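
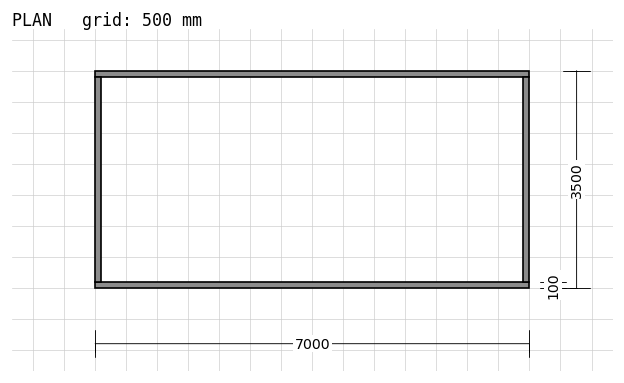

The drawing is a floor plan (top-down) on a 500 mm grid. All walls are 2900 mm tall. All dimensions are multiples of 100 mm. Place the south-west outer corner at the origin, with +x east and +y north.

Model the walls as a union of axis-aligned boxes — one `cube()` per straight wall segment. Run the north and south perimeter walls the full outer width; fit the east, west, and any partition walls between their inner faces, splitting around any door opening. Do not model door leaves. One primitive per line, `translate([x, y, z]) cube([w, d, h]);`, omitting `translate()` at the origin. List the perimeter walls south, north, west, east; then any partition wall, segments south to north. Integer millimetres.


cube([7000, 100, 2900]);
translate([0, 3400, 0]) cube([7000, 100, 2900]);
translate([0, 100, 0]) cube([100, 3300, 2900]);
translate([6900, 100, 0]) cube([100, 3300, 2900]);


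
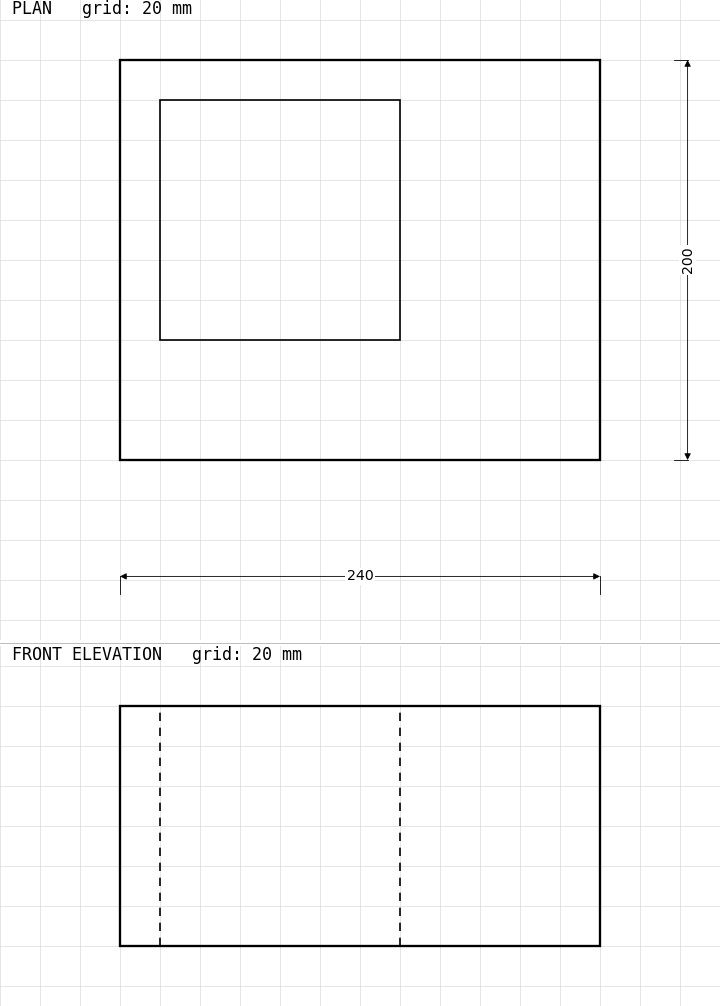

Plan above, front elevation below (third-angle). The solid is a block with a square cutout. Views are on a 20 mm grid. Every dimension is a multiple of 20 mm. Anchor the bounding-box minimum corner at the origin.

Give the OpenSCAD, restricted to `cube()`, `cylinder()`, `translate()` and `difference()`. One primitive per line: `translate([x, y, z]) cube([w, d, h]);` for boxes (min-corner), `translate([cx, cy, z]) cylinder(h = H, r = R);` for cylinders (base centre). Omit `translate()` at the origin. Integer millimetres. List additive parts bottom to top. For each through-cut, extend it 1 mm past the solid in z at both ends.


difference() {
  cube([240, 200, 120]);
  translate([20, 60, -1]) cube([120, 120, 122]);
}


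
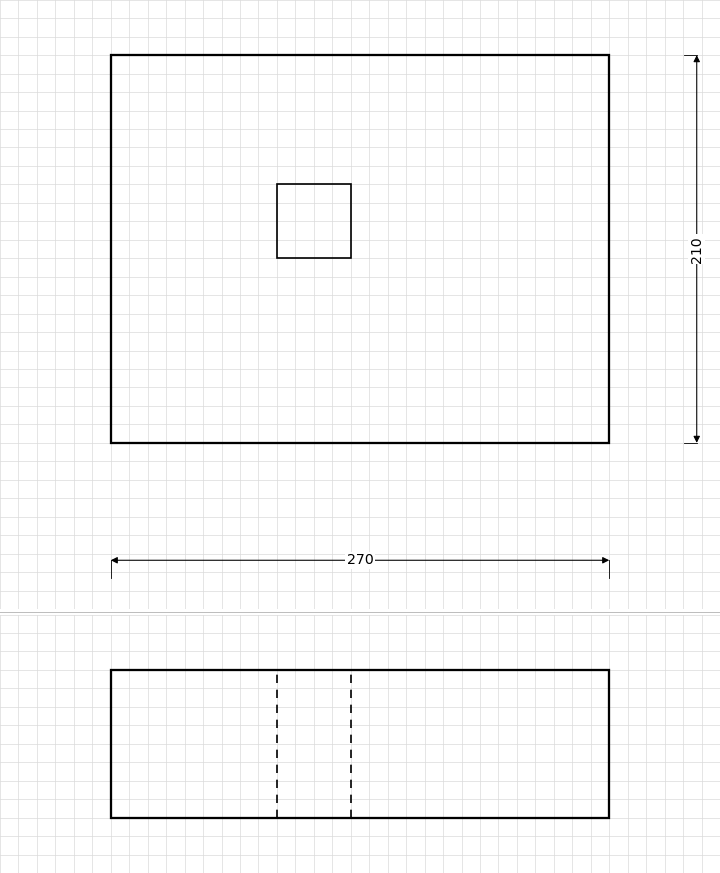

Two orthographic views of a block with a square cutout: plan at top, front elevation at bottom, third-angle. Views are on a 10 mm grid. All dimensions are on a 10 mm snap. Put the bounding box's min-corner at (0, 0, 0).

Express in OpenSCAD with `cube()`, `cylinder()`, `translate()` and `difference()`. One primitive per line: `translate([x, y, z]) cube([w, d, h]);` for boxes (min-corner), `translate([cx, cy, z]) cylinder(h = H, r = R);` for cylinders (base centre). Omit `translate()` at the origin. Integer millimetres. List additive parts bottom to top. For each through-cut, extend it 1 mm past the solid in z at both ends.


difference() {
  cube([270, 210, 80]);
  translate([90, 100, -1]) cube([40, 40, 82]);
}


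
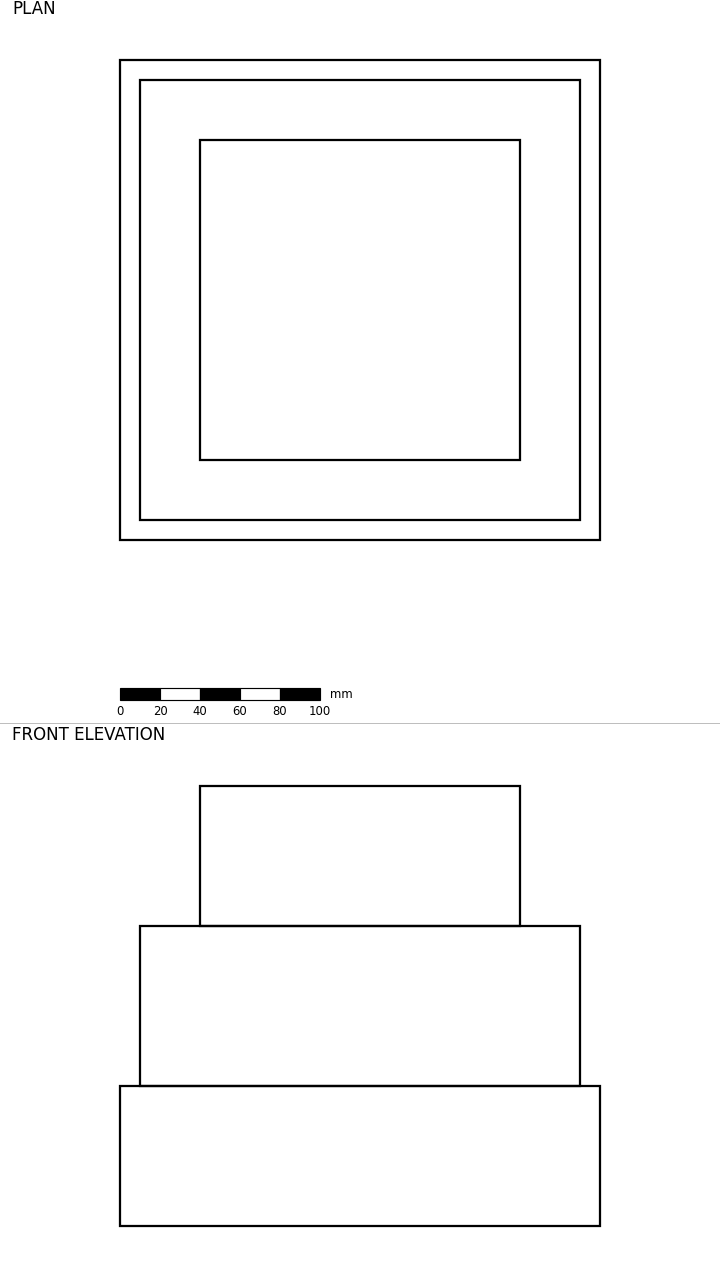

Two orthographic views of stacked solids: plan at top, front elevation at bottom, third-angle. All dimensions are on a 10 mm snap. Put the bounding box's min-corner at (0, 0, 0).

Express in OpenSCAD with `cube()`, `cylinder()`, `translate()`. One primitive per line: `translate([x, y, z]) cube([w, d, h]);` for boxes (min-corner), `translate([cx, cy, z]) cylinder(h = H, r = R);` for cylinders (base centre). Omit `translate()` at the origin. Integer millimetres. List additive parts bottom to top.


cube([240, 240, 70]);
translate([10, 10, 70]) cube([220, 220, 80]);
translate([40, 40, 150]) cube([160, 160, 70]);


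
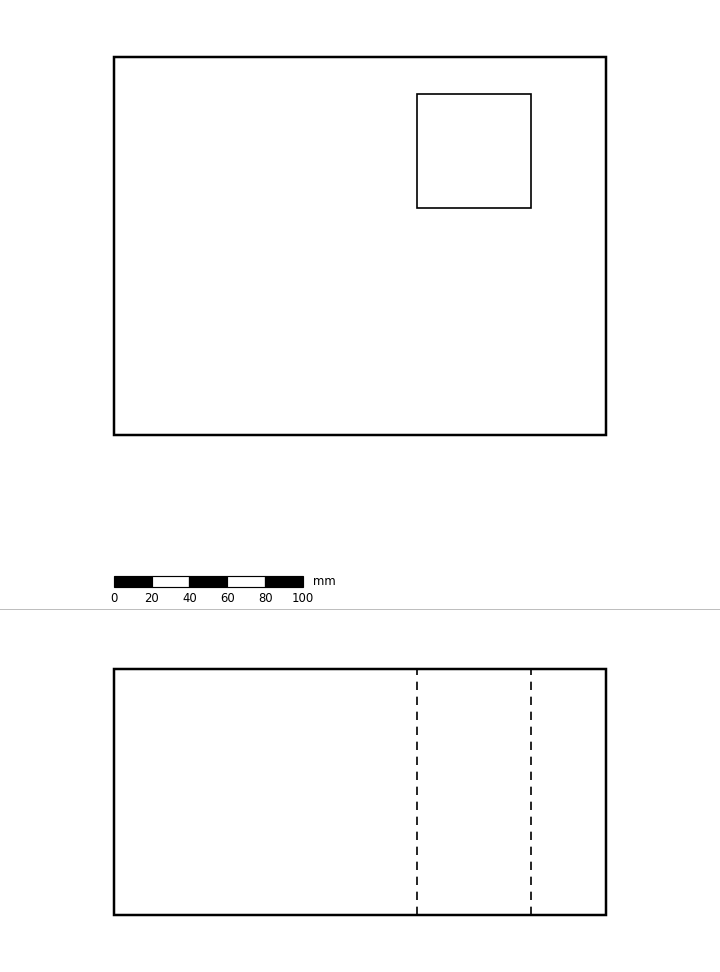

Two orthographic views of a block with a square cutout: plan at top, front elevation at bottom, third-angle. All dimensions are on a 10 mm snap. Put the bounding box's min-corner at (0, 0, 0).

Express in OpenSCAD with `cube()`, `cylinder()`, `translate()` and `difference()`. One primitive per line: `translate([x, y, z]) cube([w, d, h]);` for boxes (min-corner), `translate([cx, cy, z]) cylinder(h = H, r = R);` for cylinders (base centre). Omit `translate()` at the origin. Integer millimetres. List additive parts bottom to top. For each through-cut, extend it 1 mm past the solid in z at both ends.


difference() {
  cube([260, 200, 130]);
  translate([160, 120, -1]) cube([60, 60, 132]);
}


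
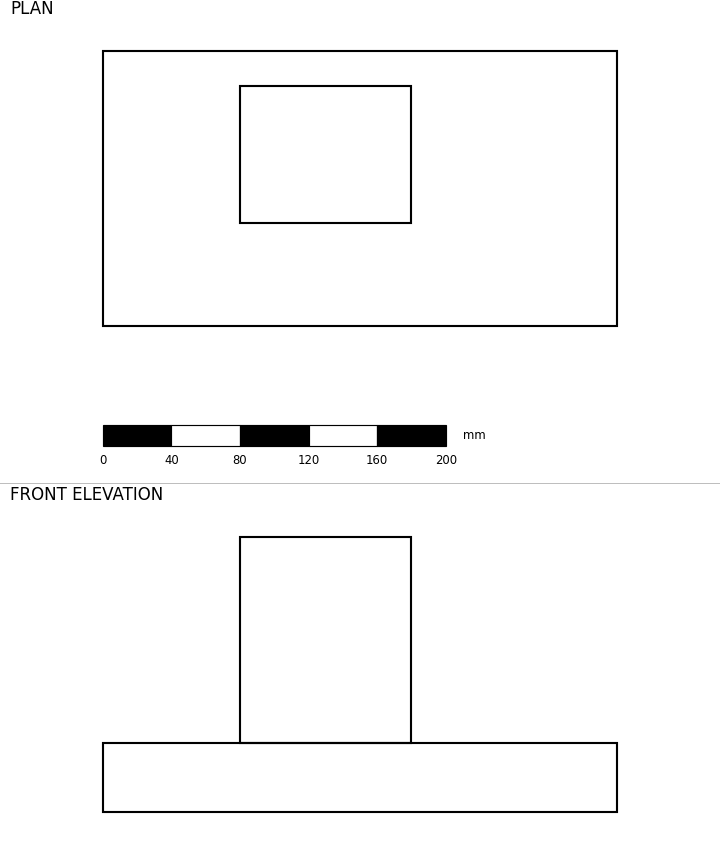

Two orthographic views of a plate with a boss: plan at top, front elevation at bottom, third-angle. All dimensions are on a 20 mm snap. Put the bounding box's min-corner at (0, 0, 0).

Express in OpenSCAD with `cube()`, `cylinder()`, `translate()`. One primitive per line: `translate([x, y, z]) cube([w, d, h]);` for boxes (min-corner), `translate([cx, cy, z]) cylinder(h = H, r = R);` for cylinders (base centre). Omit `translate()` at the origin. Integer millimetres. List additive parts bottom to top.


cube([300, 160, 40]);
translate([80, 60, 40]) cube([100, 80, 120]);


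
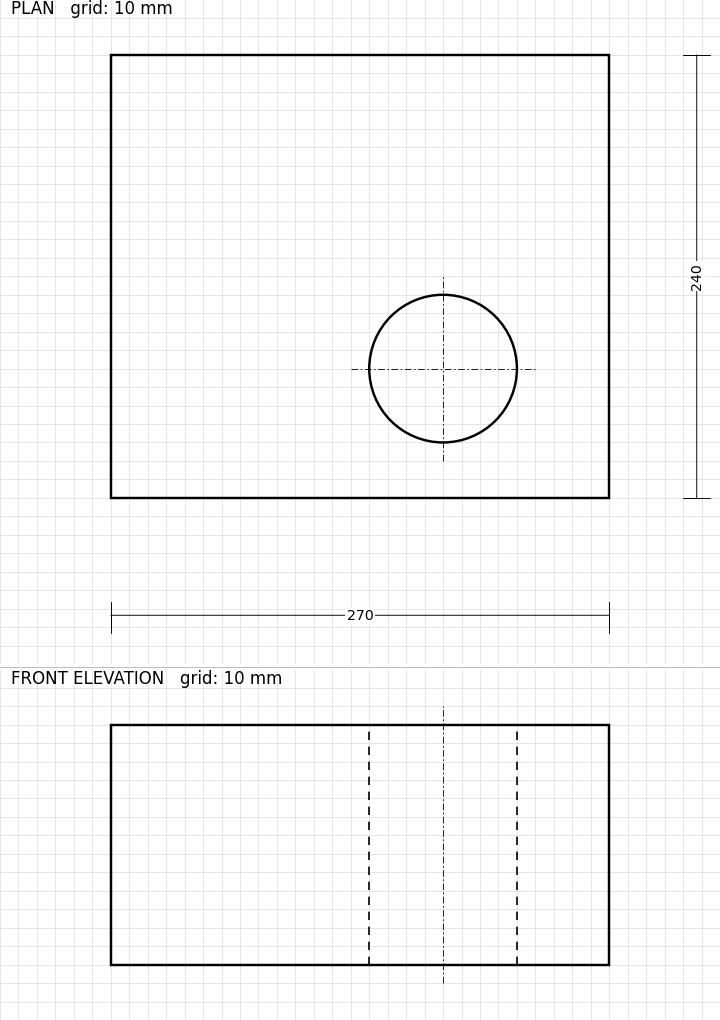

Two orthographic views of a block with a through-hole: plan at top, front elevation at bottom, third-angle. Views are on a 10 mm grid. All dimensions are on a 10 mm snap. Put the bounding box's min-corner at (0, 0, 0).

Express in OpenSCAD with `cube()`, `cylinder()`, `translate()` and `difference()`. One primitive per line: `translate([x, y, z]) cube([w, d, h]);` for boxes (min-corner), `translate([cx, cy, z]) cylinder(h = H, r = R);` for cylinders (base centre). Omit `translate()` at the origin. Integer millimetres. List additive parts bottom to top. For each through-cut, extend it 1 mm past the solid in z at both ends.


difference() {
  cube([270, 240, 130]);
  translate([180, 70, -1]) cylinder(h = 132, r = 40);
}


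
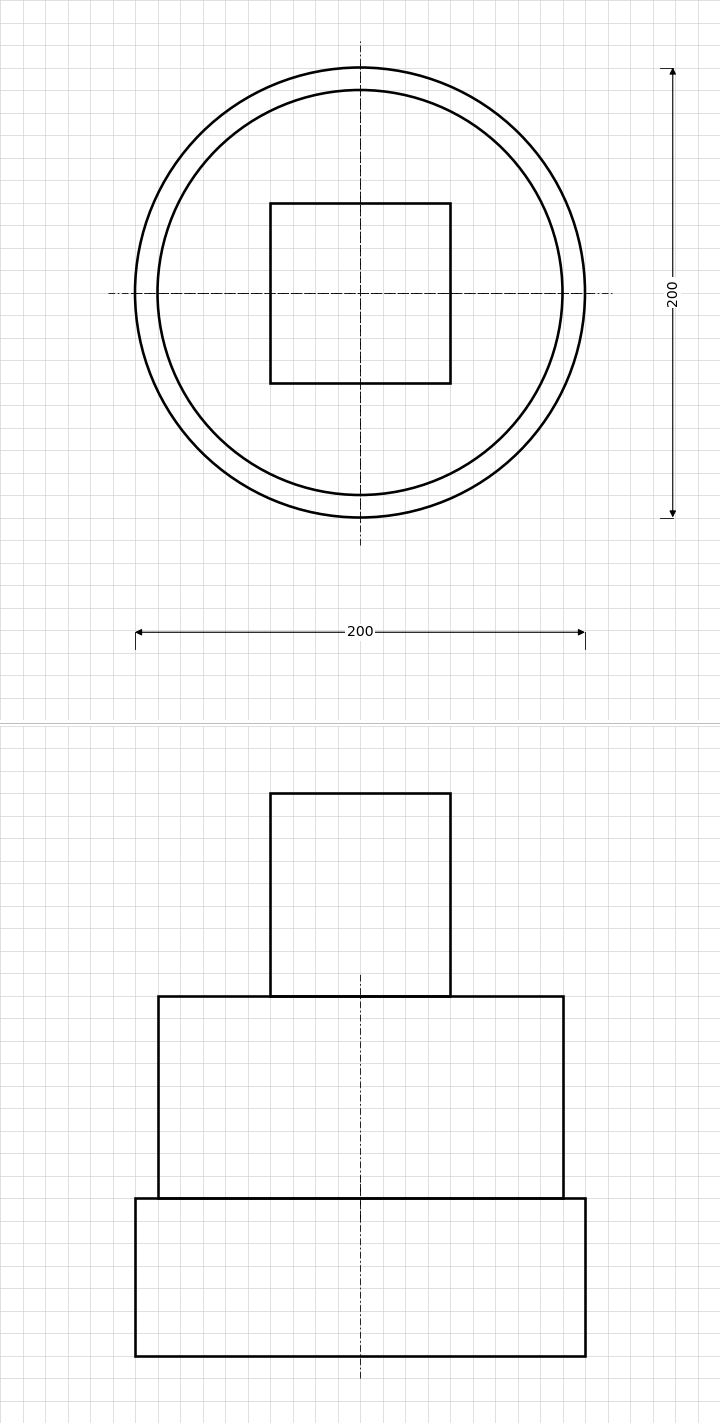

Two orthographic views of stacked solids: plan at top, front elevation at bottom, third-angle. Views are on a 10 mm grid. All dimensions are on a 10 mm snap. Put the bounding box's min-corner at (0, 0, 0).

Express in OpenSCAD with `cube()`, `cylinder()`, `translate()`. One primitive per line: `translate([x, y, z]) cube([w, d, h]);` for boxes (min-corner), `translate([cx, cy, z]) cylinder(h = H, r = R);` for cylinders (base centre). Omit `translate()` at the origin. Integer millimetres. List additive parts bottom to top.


translate([100, 100, 0]) cylinder(h = 70, r = 100);
translate([100, 100, 70]) cylinder(h = 90, r = 90);
translate([60, 60, 160]) cube([80, 80, 90]);


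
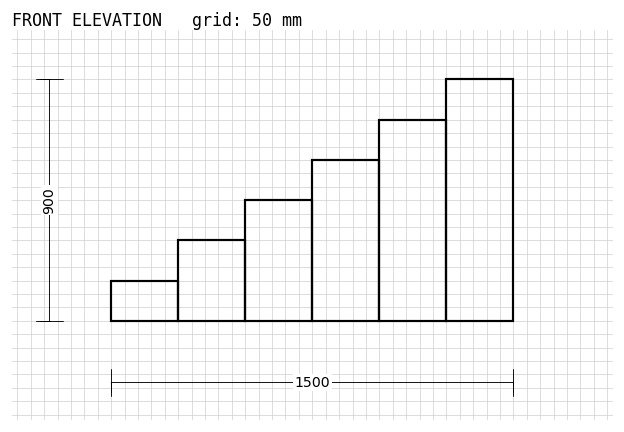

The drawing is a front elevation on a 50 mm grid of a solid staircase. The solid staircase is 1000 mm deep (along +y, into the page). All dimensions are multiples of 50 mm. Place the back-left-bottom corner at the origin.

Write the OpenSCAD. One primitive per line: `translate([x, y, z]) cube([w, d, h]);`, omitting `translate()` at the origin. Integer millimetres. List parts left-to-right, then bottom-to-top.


cube([250, 1000, 150]);
translate([250, 0, 0]) cube([250, 1000, 300]);
translate([500, 0, 0]) cube([250, 1000, 450]);
translate([750, 0, 0]) cube([250, 1000, 600]);
translate([1000, 0, 0]) cube([250, 1000, 750]);
translate([1250, 0, 0]) cube([250, 1000, 900]);


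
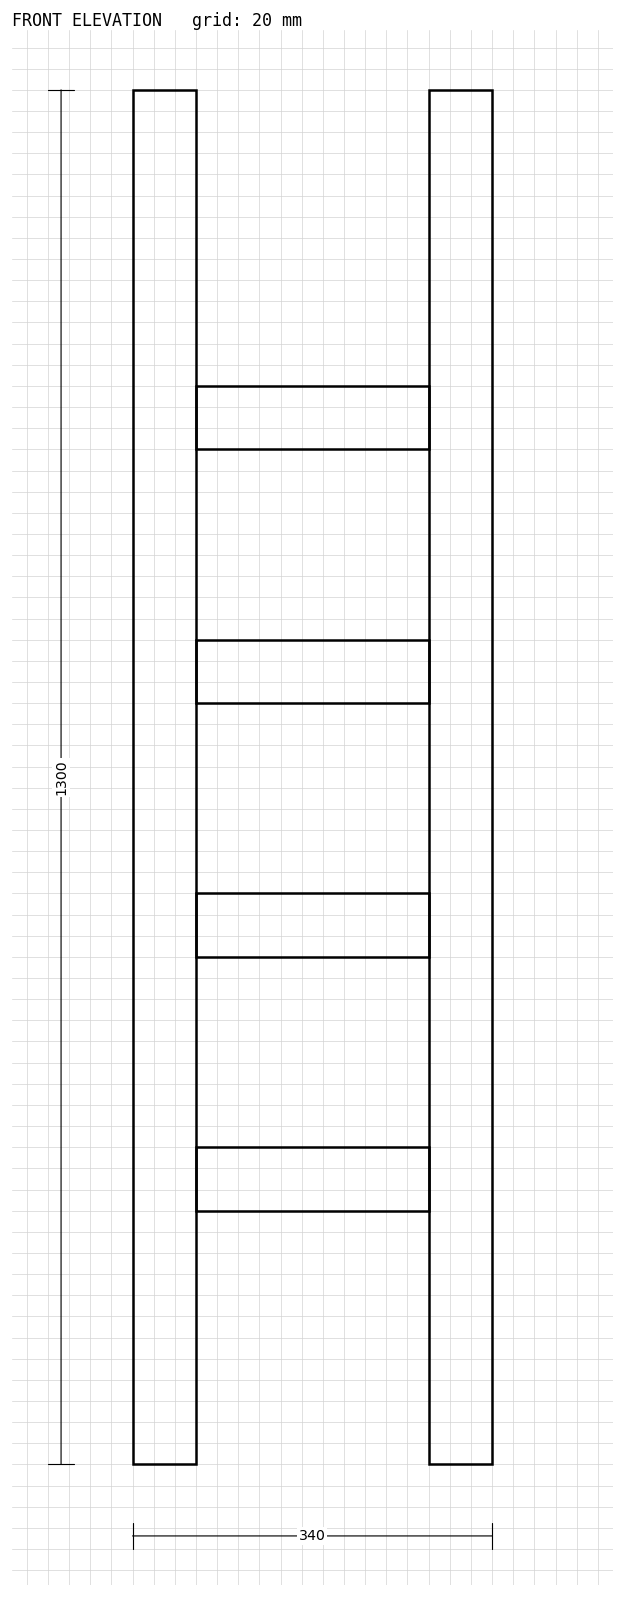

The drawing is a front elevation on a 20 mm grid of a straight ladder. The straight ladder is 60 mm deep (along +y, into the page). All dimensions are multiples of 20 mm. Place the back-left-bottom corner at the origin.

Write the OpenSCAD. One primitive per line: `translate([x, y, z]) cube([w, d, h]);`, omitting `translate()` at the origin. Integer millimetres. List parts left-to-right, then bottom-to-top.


cube([60, 60, 1300]);
translate([60, 0, 240]) cube([220, 60, 60]);
translate([60, 0, 480]) cube([220, 60, 60]);
translate([60, 0, 720]) cube([220, 60, 60]);
translate([60, 0, 960]) cube([220, 60, 60]);
translate([280, 0, 0]) cube([60, 60, 1300]);


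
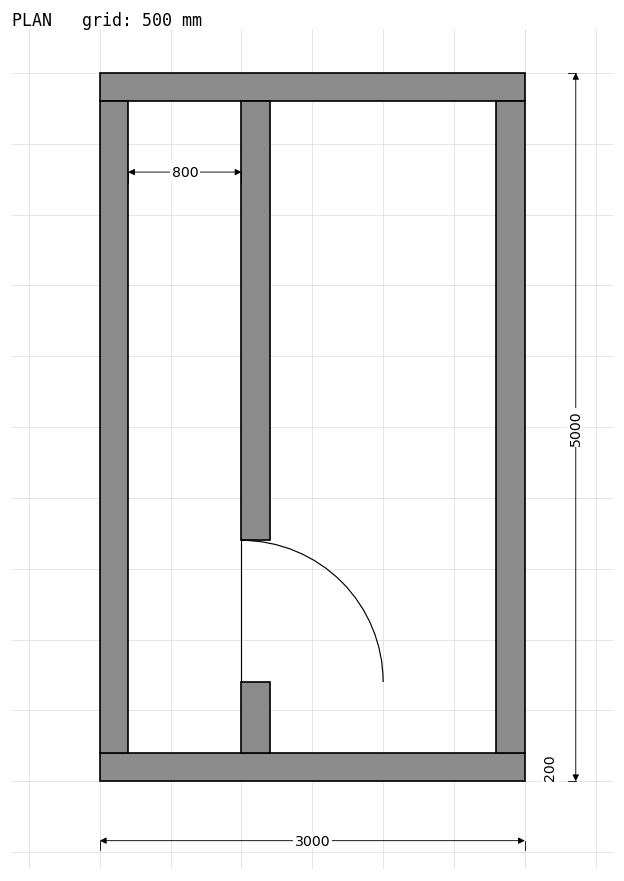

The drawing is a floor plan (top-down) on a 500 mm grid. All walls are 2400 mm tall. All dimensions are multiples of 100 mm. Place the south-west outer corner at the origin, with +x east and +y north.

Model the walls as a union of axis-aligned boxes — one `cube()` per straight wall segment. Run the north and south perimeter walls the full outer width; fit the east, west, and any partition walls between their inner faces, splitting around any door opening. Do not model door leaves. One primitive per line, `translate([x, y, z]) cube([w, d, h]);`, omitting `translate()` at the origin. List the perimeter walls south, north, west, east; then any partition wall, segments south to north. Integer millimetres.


cube([3000, 200, 2400]);
translate([0, 4800, 0]) cube([3000, 200, 2400]);
translate([0, 200, 0]) cube([200, 4600, 2400]);
translate([2800, 200, 0]) cube([200, 4600, 2400]);
translate([1000, 200, 0]) cube([200, 500, 2400]);
translate([1000, 1700, 0]) cube([200, 3100, 2400]);


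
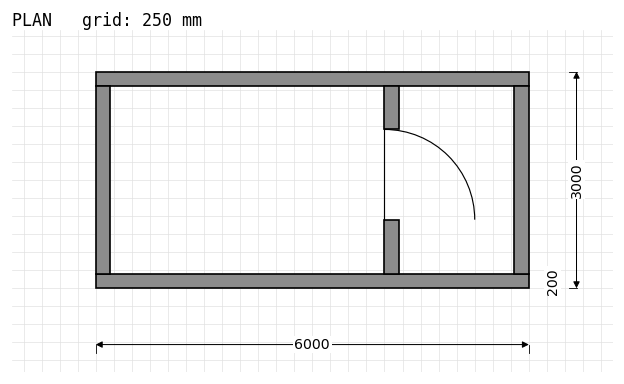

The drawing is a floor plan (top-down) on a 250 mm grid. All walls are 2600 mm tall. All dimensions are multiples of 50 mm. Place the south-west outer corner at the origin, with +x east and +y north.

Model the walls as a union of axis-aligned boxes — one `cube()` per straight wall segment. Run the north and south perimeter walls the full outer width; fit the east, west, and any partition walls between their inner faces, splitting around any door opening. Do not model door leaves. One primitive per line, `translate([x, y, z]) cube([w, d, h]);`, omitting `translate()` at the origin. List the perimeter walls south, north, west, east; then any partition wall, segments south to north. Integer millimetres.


cube([6000, 200, 2600]);
translate([0, 2800, 0]) cube([6000, 200, 2600]);
translate([0, 200, 0]) cube([200, 2600, 2600]);
translate([5800, 200, 0]) cube([200, 2600, 2600]);
translate([4000, 200, 0]) cube([200, 750, 2600]);
translate([4000, 2200, 0]) cube([200, 600, 2600]);


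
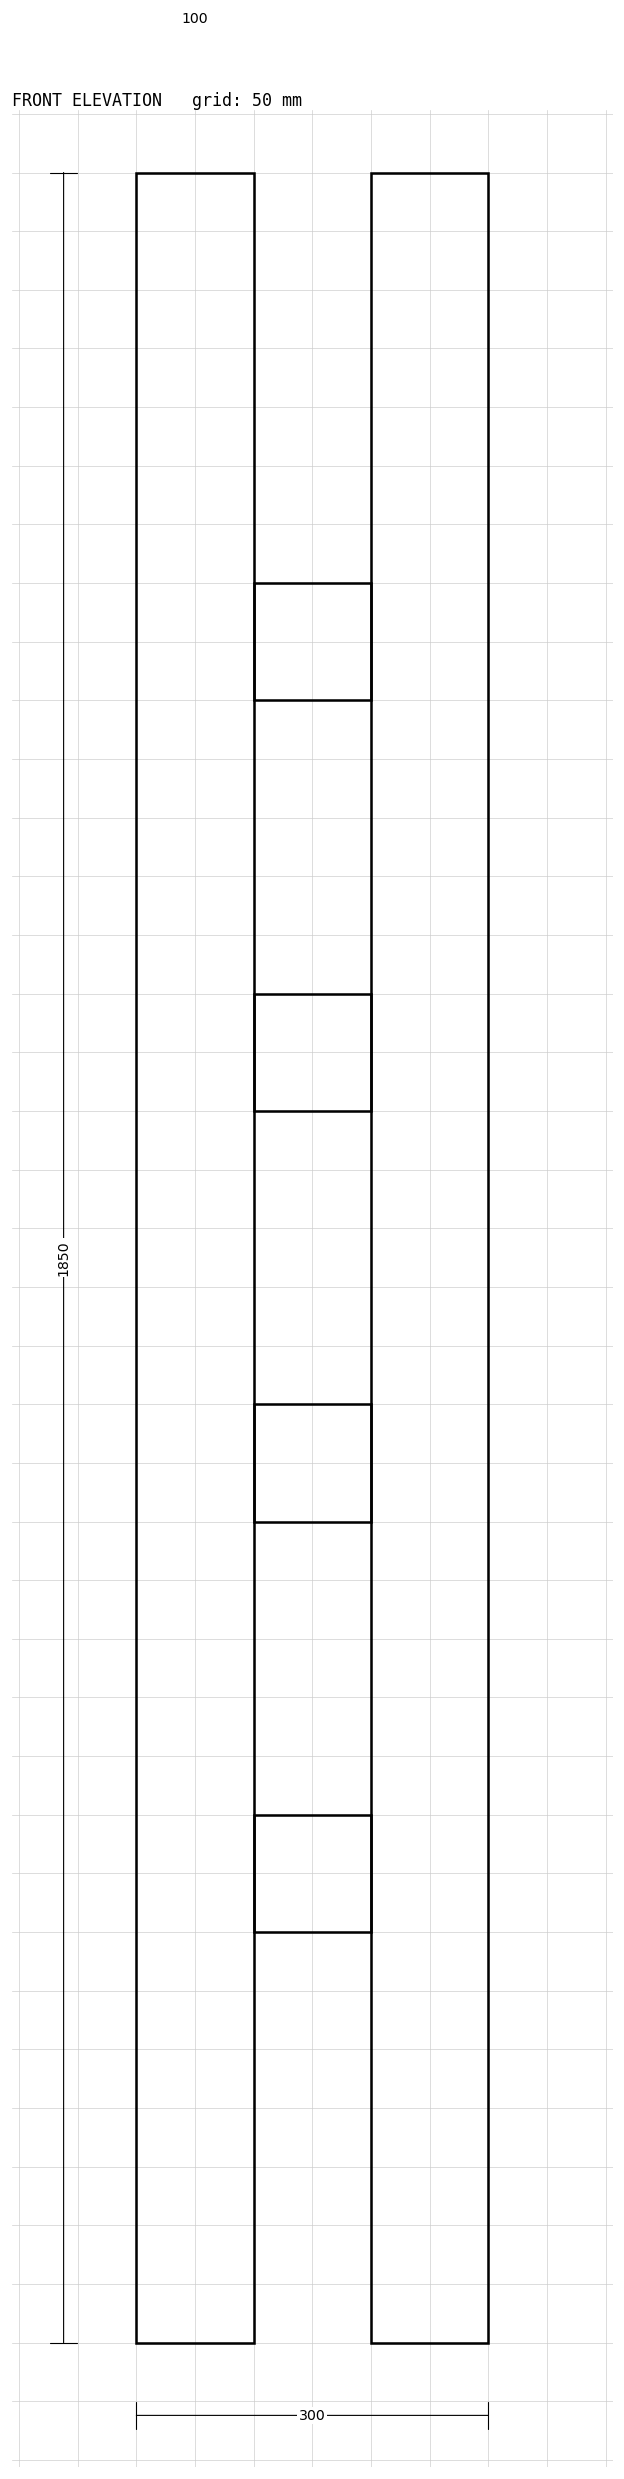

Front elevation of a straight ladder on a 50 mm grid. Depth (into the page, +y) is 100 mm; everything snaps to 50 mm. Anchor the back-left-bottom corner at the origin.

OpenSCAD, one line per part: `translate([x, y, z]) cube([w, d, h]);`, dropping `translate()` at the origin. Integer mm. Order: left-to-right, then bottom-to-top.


cube([100, 100, 1850]);
translate([100, 0, 350]) cube([100, 100, 100]);
translate([100, 0, 700]) cube([100, 100, 100]);
translate([100, 0, 1050]) cube([100, 100, 100]);
translate([100, 0, 1400]) cube([100, 100, 100]);
translate([200, 0, 0]) cube([100, 100, 1850]);


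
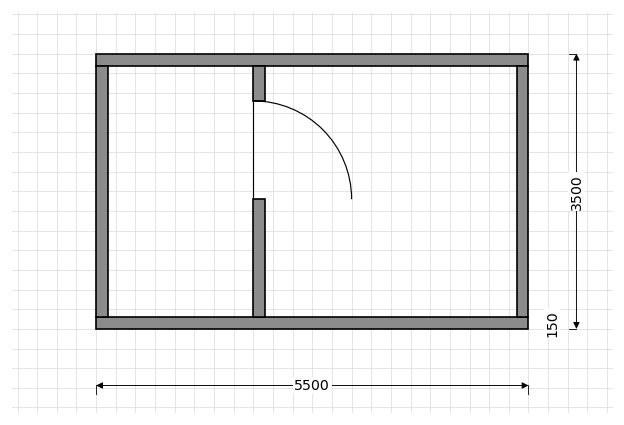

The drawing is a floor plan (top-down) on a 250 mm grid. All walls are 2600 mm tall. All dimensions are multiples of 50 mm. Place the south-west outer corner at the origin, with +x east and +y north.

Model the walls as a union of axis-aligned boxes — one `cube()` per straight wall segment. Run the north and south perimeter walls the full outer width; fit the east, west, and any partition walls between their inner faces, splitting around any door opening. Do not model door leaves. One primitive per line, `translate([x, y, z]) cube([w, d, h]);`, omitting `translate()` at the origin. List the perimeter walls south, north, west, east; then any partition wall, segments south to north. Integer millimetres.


cube([5500, 150, 2600]);
translate([0, 3350, 0]) cube([5500, 150, 2600]);
translate([0, 150, 0]) cube([150, 3200, 2600]);
translate([5350, 150, 0]) cube([150, 3200, 2600]);
translate([2000, 150, 0]) cube([150, 1500, 2600]);
translate([2000, 2900, 0]) cube([150, 450, 2600]);


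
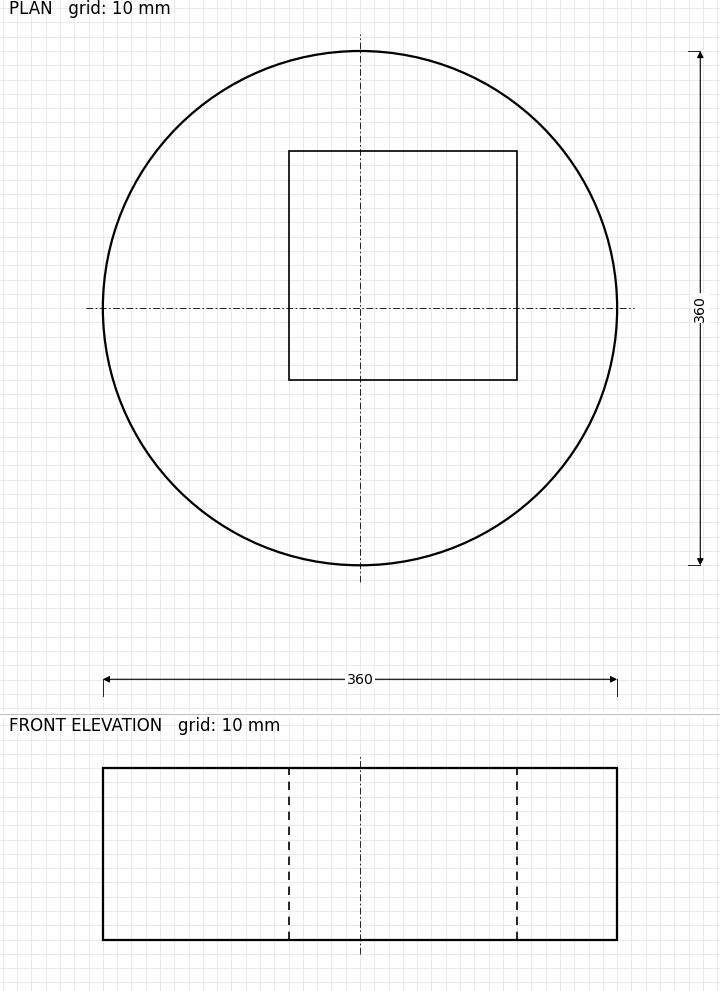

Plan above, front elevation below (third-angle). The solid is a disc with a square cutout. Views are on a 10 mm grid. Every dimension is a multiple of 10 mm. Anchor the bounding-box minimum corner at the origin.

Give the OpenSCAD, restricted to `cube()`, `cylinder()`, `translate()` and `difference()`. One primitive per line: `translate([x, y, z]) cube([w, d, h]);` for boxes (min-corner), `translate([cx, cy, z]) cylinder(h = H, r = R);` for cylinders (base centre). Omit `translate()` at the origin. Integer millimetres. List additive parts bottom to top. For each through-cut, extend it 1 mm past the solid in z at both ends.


difference() {
  translate([180, 180, 0]) cylinder(h = 120, r = 180);
  translate([130, 130, -1]) cube([160, 160, 122]);
}


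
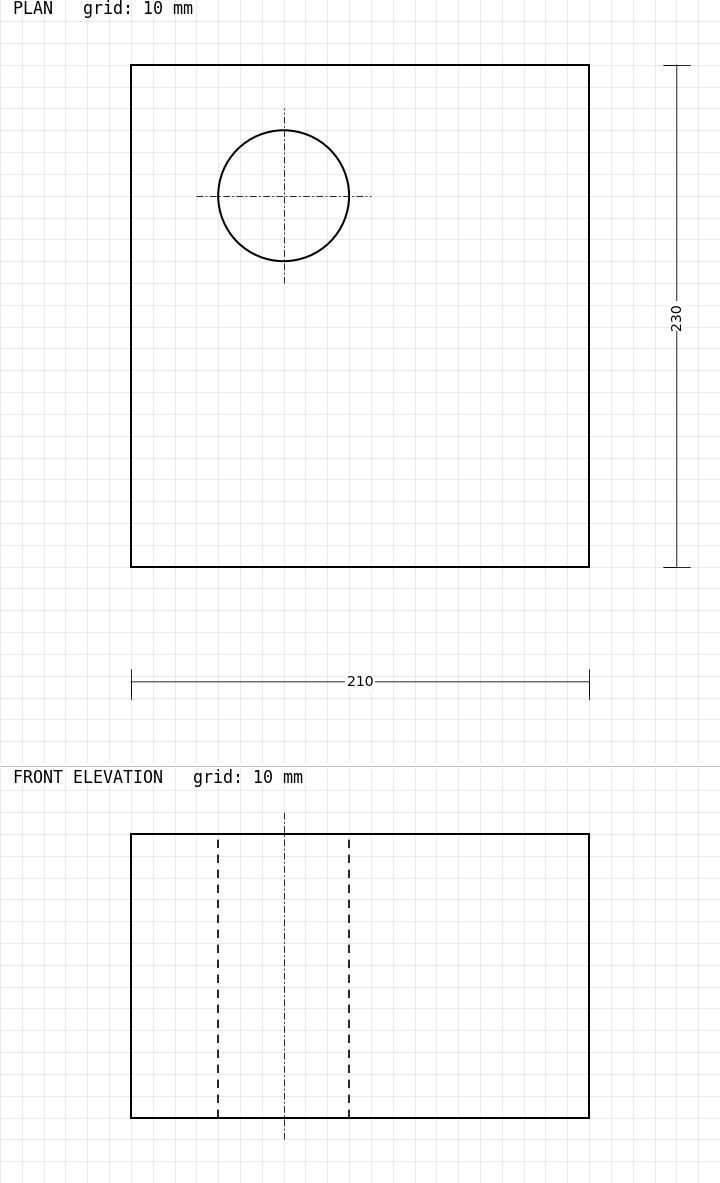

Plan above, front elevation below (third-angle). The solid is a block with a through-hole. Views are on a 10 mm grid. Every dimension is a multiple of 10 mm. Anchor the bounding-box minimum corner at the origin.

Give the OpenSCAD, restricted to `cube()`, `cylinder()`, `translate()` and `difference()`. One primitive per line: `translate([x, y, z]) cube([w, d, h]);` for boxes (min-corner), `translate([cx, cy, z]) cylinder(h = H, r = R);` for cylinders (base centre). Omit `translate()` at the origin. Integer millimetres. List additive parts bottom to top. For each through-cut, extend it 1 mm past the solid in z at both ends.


difference() {
  cube([210, 230, 130]);
  translate([70, 170, -1]) cylinder(h = 132, r = 30);
}


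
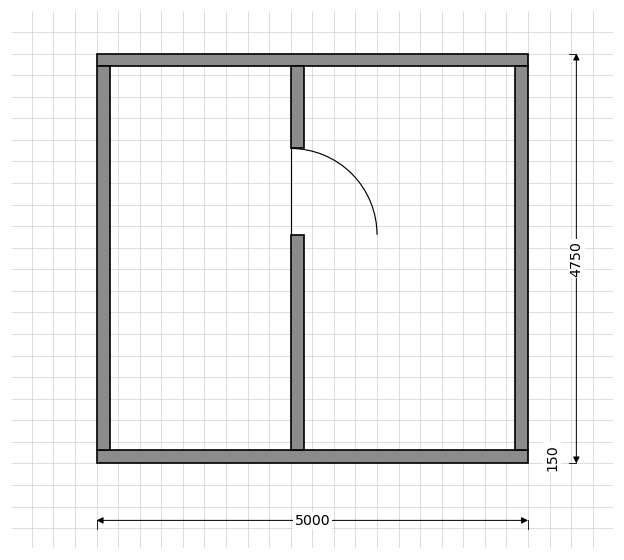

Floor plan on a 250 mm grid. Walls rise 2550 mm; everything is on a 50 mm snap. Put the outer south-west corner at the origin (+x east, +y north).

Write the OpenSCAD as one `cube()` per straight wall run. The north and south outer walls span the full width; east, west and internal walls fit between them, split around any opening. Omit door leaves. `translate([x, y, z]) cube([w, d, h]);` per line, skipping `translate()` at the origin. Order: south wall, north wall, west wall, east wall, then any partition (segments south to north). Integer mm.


cube([5000, 150, 2550]);
translate([0, 4600, 0]) cube([5000, 150, 2550]);
translate([0, 150, 0]) cube([150, 4450, 2550]);
translate([4850, 150, 0]) cube([150, 4450, 2550]);
translate([2250, 150, 0]) cube([150, 2500, 2550]);
translate([2250, 3650, 0]) cube([150, 950, 2550]);


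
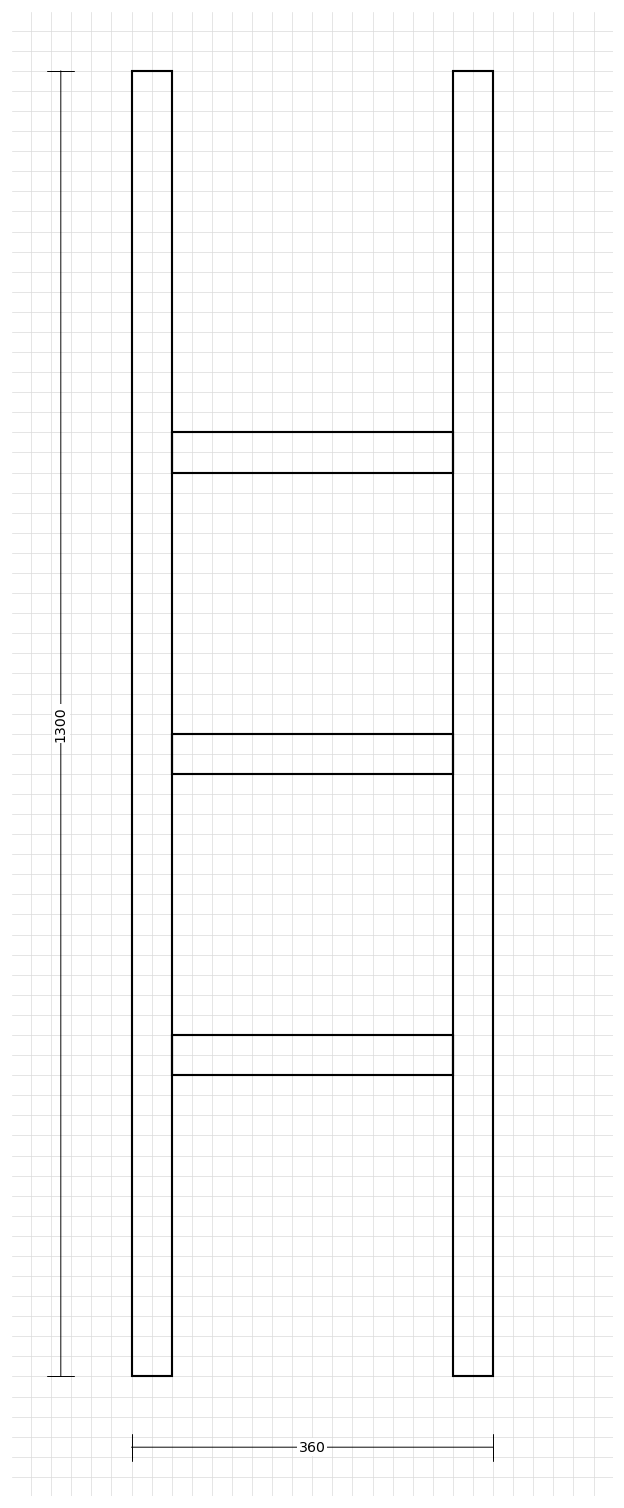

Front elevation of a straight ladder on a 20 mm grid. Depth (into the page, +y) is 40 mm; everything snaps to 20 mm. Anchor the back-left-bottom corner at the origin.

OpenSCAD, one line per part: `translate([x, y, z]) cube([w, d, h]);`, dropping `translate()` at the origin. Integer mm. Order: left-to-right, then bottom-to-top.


cube([40, 40, 1300]);
translate([40, 0, 300]) cube([280, 40, 40]);
translate([40, 0, 600]) cube([280, 40, 40]);
translate([40, 0, 900]) cube([280, 40, 40]);
translate([320, 0, 0]) cube([40, 40, 1300]);


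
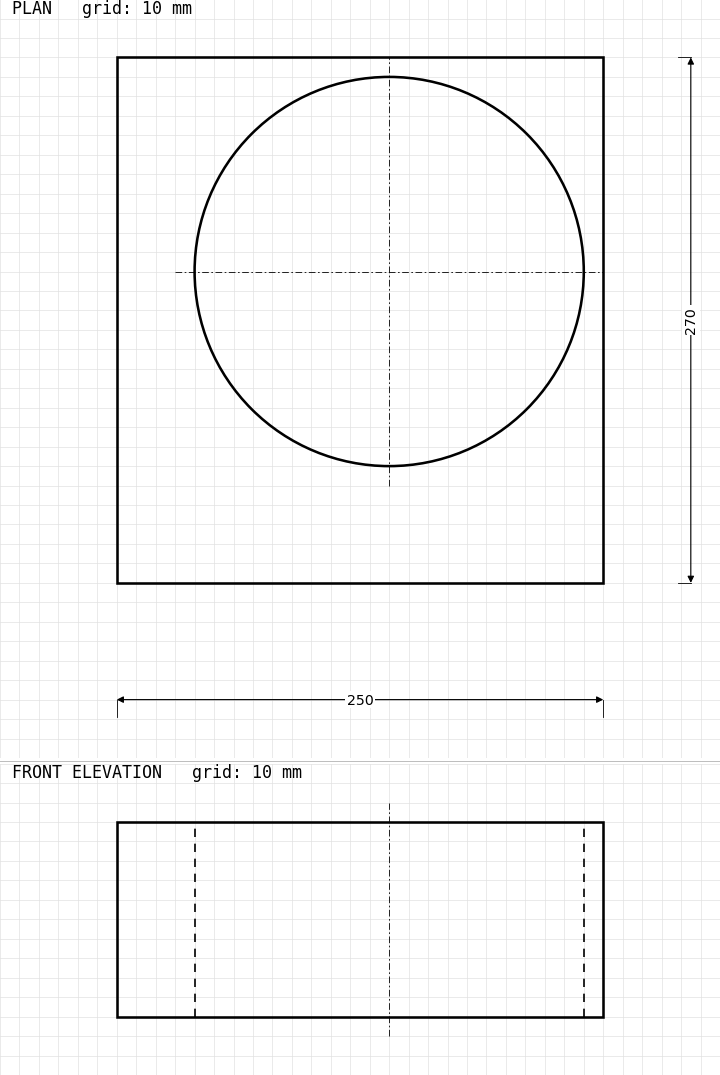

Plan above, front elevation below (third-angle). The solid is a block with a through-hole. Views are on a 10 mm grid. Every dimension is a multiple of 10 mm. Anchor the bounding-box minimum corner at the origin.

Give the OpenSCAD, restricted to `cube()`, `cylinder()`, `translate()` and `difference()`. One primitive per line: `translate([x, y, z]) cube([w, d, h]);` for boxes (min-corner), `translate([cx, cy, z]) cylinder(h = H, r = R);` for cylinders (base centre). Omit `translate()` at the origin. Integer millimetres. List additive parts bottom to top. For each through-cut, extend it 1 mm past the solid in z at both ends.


difference() {
  cube([250, 270, 100]);
  translate([140, 160, -1]) cylinder(h = 102, r = 100);
}


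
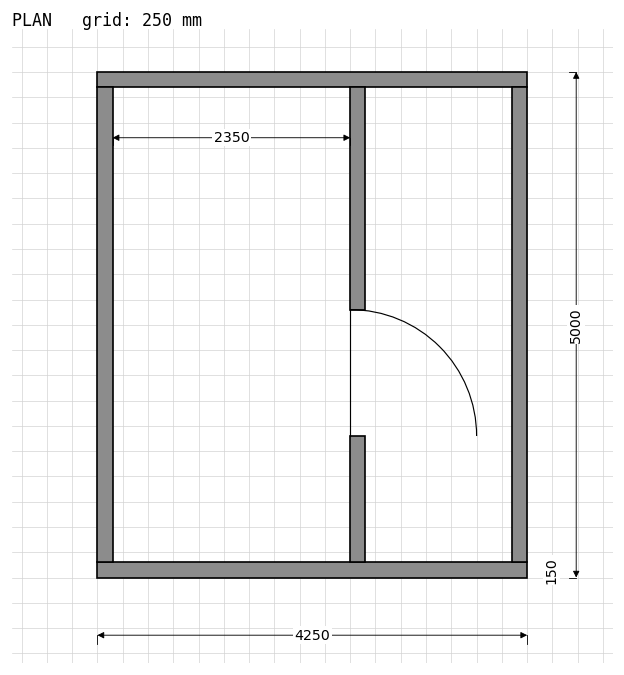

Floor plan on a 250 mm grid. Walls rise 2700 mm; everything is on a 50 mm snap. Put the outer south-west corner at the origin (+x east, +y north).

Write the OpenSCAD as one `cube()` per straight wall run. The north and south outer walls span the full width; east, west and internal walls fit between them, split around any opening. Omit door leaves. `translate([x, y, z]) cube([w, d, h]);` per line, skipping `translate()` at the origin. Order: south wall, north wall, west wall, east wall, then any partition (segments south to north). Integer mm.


cube([4250, 150, 2700]);
translate([0, 4850, 0]) cube([4250, 150, 2700]);
translate([0, 150, 0]) cube([150, 4700, 2700]);
translate([4100, 150, 0]) cube([150, 4700, 2700]);
translate([2500, 150, 0]) cube([150, 1250, 2700]);
translate([2500, 2650, 0]) cube([150, 2200, 2700]);


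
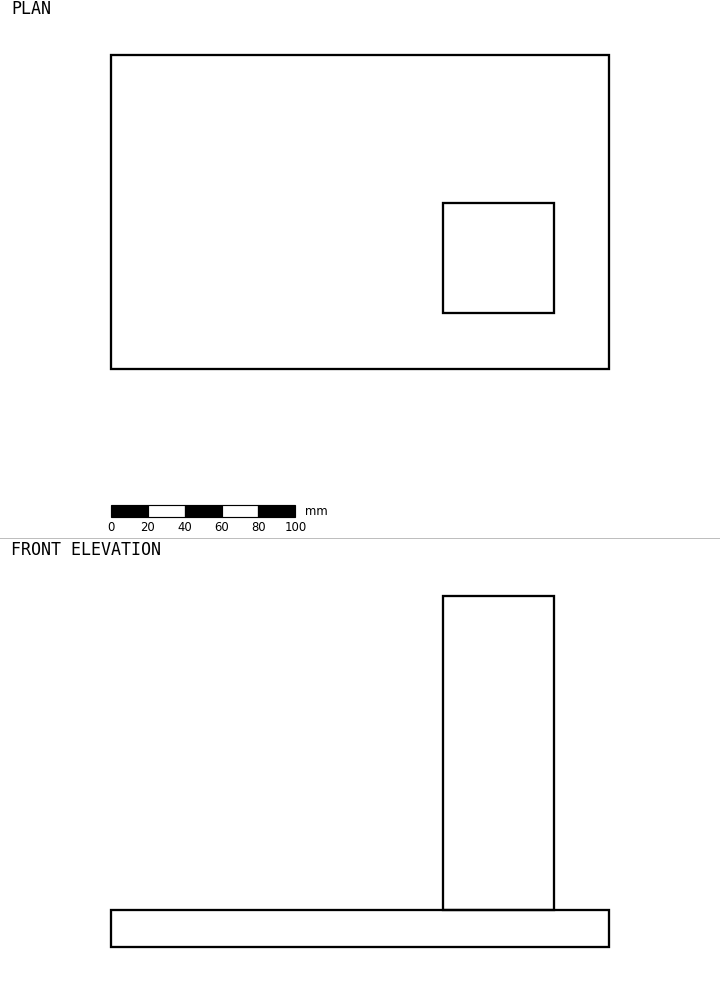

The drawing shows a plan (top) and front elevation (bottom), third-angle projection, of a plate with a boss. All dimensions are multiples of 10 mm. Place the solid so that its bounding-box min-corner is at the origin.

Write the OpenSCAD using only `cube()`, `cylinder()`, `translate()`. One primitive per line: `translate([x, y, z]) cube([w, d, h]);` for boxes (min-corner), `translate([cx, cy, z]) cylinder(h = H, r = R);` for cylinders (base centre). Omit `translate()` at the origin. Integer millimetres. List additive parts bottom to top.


cube([270, 170, 20]);
translate([180, 30, 20]) cube([60, 60, 170]);


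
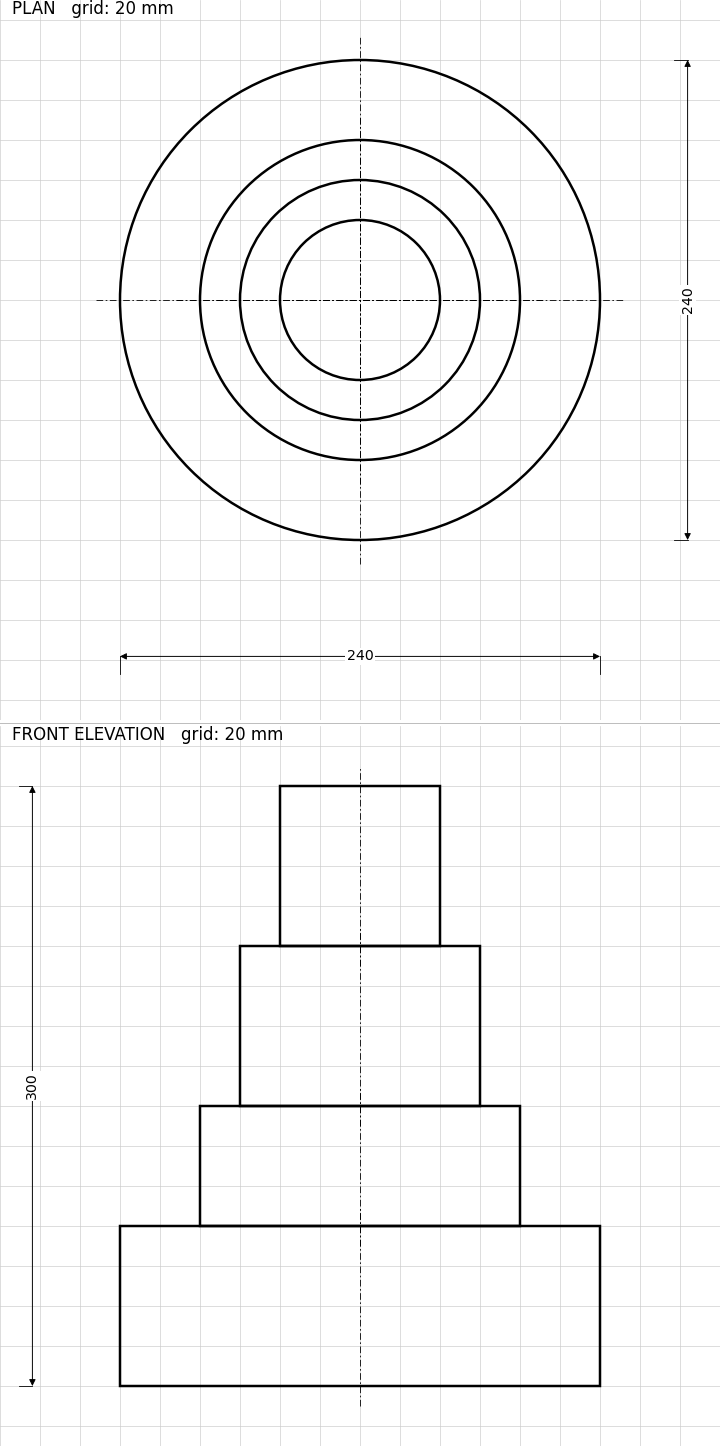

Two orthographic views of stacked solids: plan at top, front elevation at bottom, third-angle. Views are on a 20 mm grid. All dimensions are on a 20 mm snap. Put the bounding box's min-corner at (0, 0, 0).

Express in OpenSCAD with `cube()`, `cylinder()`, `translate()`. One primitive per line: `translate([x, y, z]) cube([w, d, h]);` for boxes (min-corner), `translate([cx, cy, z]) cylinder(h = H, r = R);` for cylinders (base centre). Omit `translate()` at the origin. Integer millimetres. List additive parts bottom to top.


translate([120, 120, 0]) cylinder(h = 80, r = 120);
translate([120, 120, 80]) cylinder(h = 60, r = 80);
translate([120, 120, 140]) cylinder(h = 80, r = 60);
translate([120, 120, 220]) cylinder(h = 80, r = 40);


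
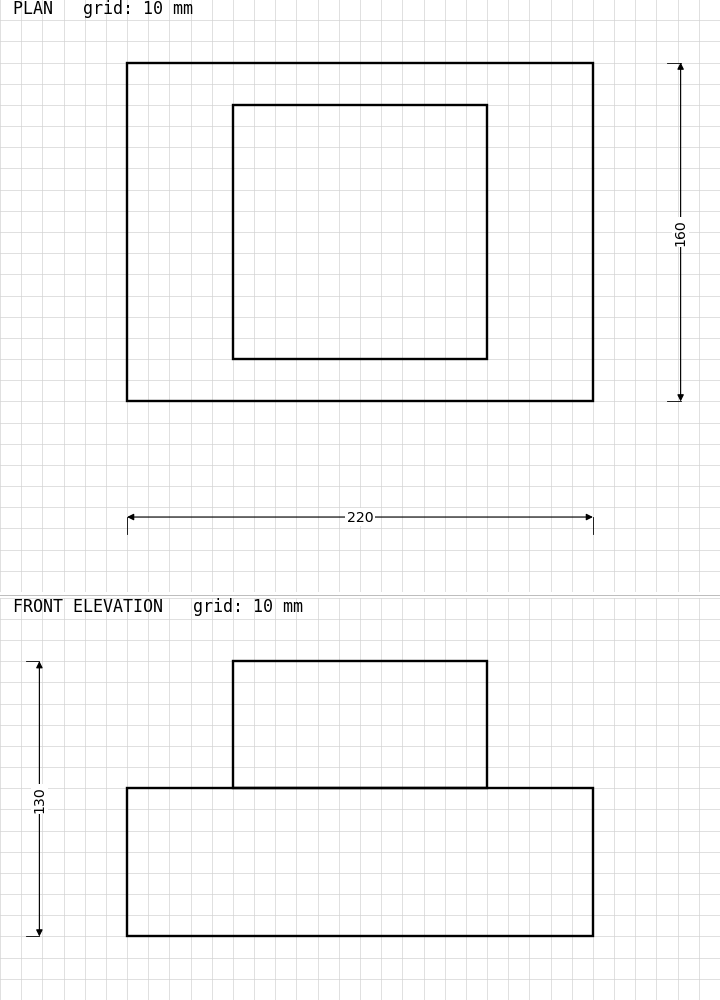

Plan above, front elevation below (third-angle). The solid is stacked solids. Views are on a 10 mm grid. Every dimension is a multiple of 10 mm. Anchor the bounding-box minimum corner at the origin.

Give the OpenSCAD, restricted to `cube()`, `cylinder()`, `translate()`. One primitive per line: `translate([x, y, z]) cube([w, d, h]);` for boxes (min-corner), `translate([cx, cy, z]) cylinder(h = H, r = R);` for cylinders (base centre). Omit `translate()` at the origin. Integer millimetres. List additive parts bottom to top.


cube([220, 160, 70]);
translate([50, 20, 70]) cube([120, 120, 60]);


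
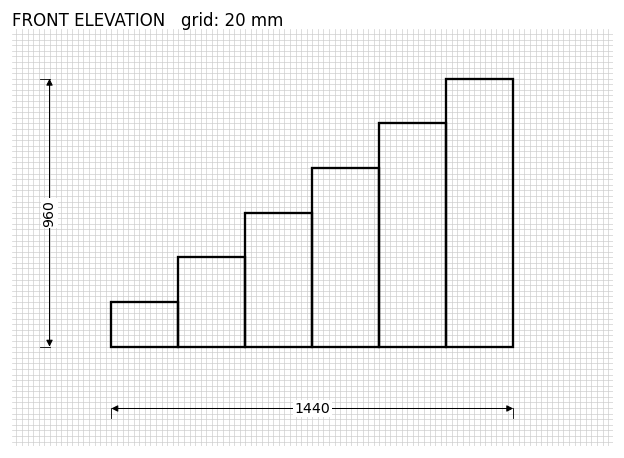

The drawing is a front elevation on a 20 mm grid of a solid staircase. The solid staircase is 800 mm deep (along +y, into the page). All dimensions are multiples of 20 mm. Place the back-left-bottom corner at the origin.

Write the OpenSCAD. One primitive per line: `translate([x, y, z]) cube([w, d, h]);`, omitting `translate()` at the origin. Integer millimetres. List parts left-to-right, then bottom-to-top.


cube([240, 800, 160]);
translate([240, 0, 0]) cube([240, 800, 320]);
translate([480, 0, 0]) cube([240, 800, 480]);
translate([720, 0, 0]) cube([240, 800, 640]);
translate([960, 0, 0]) cube([240, 800, 800]);
translate([1200, 0, 0]) cube([240, 800, 960]);


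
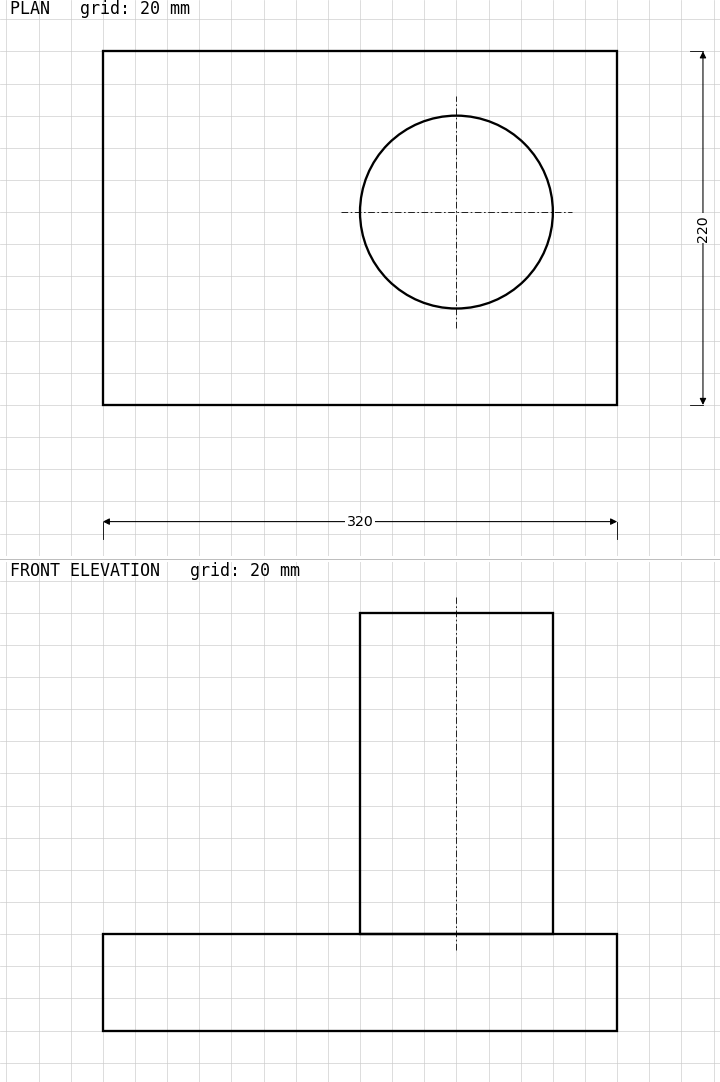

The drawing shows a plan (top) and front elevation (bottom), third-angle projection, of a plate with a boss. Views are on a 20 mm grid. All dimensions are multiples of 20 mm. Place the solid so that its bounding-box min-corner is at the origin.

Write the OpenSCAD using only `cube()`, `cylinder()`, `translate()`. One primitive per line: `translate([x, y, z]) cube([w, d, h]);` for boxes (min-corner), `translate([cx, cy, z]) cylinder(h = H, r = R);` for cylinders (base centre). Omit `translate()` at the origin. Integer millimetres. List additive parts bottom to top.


cube([320, 220, 60]);
translate([220, 120, 60]) cylinder(h = 200, r = 60);


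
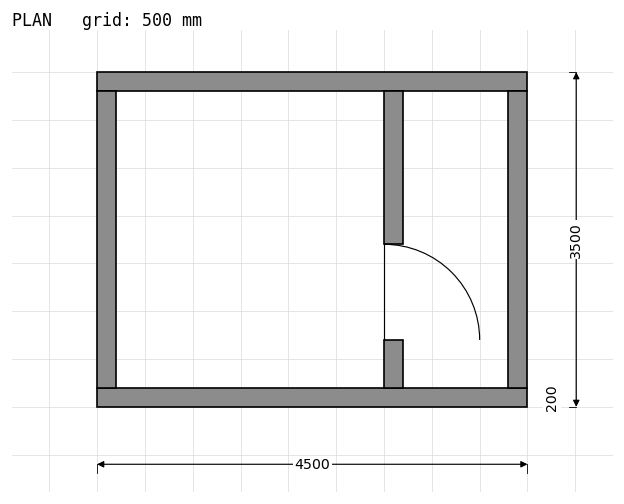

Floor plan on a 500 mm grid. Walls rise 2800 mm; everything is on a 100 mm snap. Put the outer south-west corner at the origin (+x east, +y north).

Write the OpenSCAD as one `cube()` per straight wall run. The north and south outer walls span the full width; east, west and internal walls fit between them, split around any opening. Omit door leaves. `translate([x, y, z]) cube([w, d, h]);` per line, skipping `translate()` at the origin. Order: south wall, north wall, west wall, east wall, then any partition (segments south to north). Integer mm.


cube([4500, 200, 2800]);
translate([0, 3300, 0]) cube([4500, 200, 2800]);
translate([0, 200, 0]) cube([200, 3100, 2800]);
translate([4300, 200, 0]) cube([200, 3100, 2800]);
translate([3000, 200, 0]) cube([200, 500, 2800]);
translate([3000, 1700, 0]) cube([200, 1600, 2800]);


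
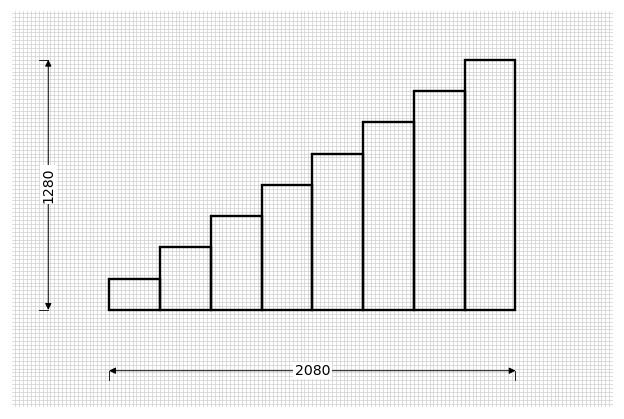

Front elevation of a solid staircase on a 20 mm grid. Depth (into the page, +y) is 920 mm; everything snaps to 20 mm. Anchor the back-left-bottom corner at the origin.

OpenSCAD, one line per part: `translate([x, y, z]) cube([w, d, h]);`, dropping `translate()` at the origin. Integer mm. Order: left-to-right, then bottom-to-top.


cube([260, 920, 160]);
translate([260, 0, 0]) cube([260, 920, 320]);
translate([520, 0, 0]) cube([260, 920, 480]);
translate([780, 0, 0]) cube([260, 920, 640]);
translate([1040, 0, 0]) cube([260, 920, 800]);
translate([1300, 0, 0]) cube([260, 920, 960]);
translate([1560, 0, 0]) cube([260, 920, 1120]);
translate([1820, 0, 0]) cube([260, 920, 1280]);


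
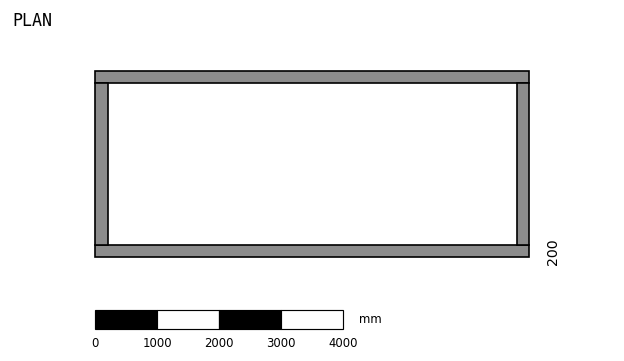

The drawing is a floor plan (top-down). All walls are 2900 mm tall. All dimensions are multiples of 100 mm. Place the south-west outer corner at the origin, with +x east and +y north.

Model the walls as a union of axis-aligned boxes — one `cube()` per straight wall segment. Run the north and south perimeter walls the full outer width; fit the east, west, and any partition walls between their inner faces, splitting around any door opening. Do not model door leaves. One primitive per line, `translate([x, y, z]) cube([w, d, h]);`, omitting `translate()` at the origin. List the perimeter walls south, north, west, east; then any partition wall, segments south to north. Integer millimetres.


cube([7000, 200, 2900]);
translate([0, 2800, 0]) cube([7000, 200, 2900]);
translate([0, 200, 0]) cube([200, 2600, 2900]);
translate([6800, 200, 0]) cube([200, 2600, 2900]);


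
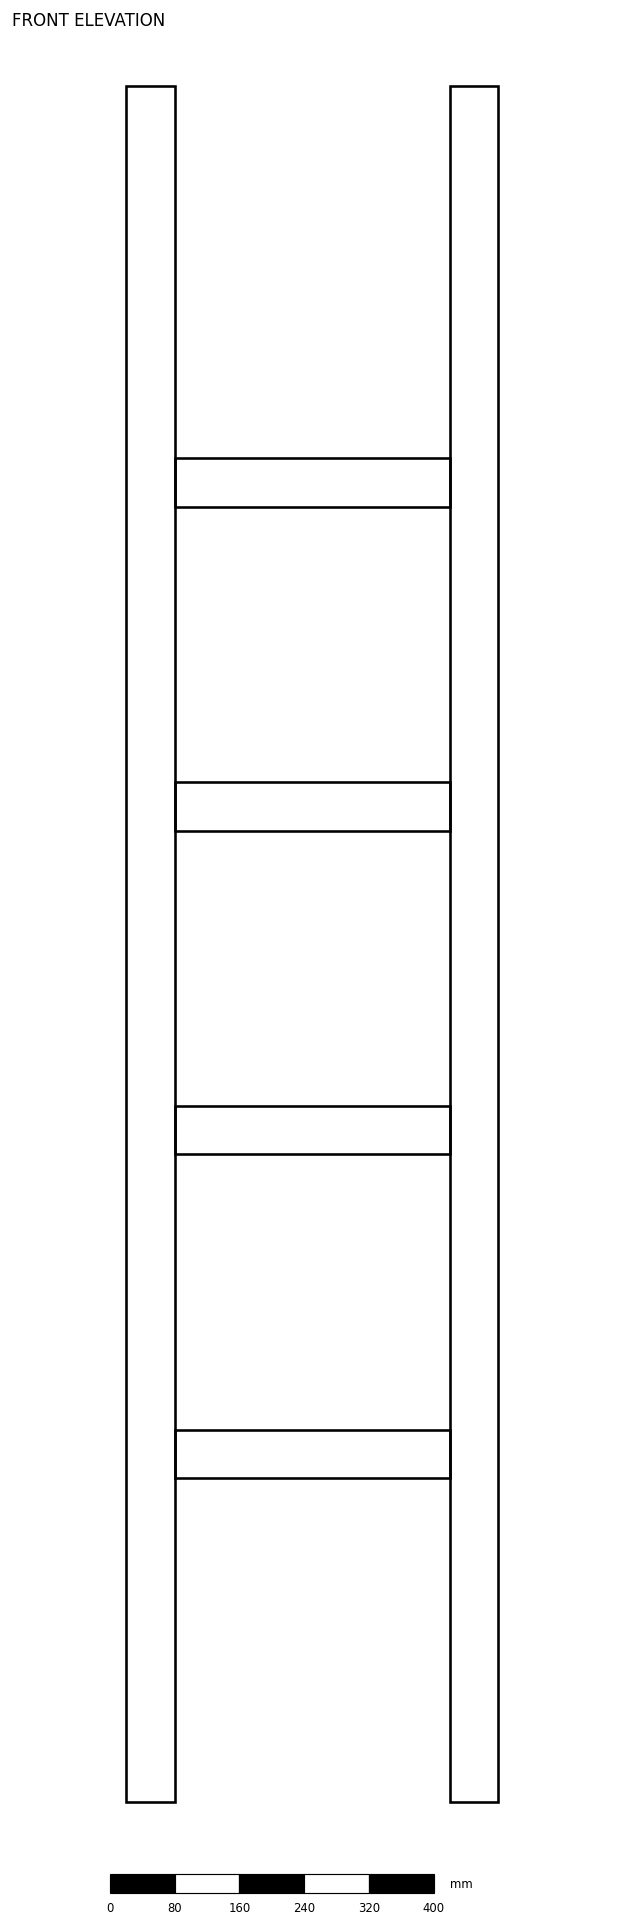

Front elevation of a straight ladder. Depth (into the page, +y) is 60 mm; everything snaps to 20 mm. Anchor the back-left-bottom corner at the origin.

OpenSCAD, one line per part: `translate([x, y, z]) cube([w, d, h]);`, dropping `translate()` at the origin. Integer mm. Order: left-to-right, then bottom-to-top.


cube([60, 60, 2120]);
translate([60, 0, 400]) cube([340, 60, 60]);
translate([60, 0, 800]) cube([340, 60, 60]);
translate([60, 0, 1200]) cube([340, 60, 60]);
translate([60, 0, 1600]) cube([340, 60, 60]);
translate([400, 0, 0]) cube([60, 60, 2120]);


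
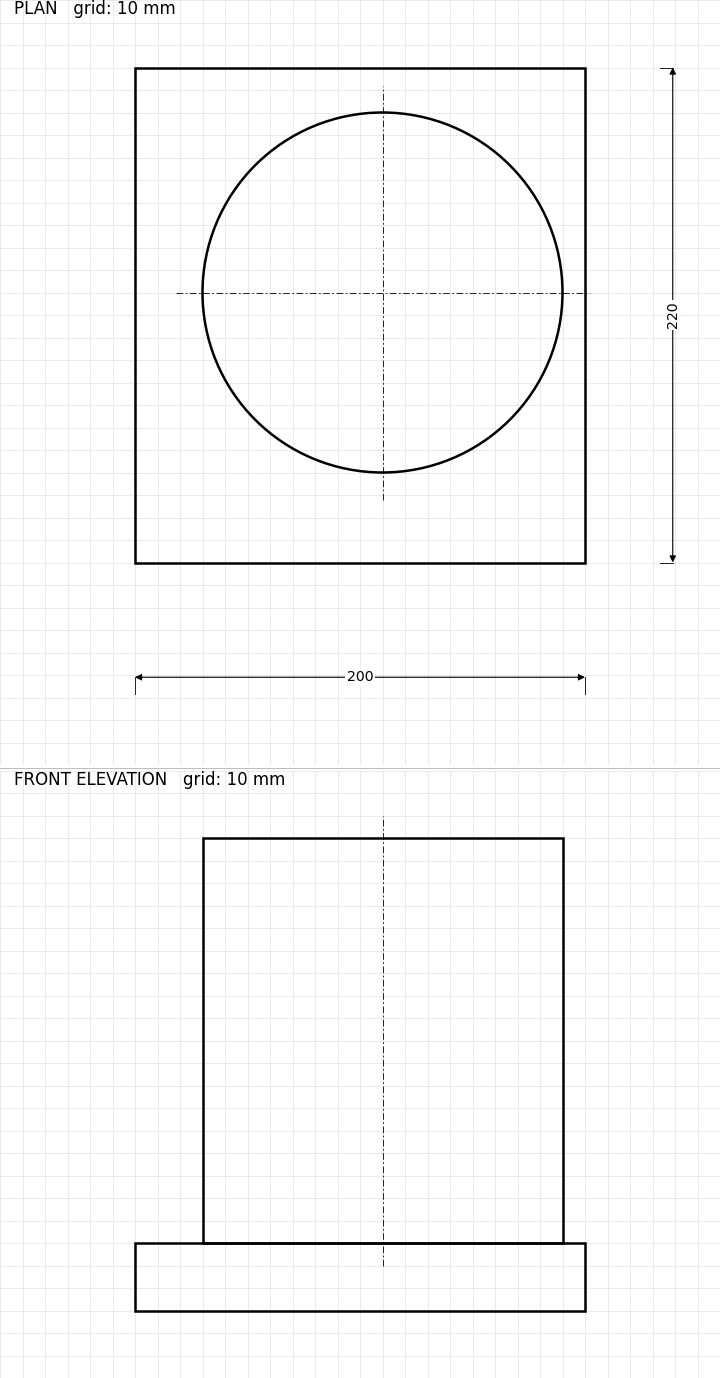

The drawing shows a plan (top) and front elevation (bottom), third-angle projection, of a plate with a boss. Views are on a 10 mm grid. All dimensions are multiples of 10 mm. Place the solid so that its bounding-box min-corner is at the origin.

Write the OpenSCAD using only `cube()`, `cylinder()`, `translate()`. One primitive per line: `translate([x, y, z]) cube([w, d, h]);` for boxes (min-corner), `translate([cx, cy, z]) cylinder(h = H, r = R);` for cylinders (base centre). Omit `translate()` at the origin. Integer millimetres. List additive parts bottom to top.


cube([200, 220, 30]);
translate([110, 120, 30]) cylinder(h = 180, r = 80);


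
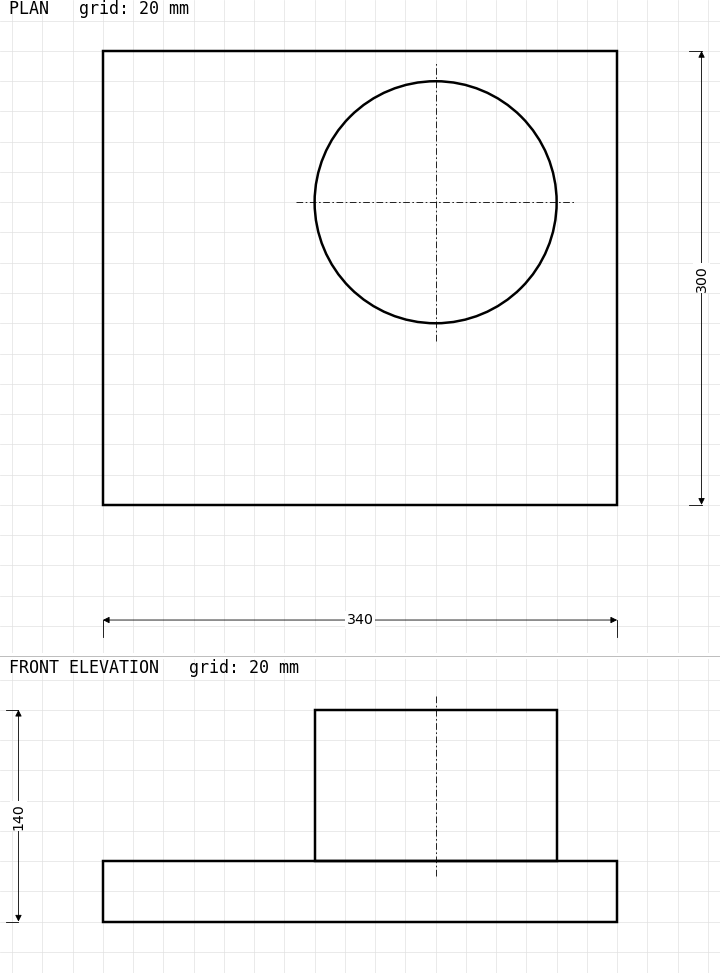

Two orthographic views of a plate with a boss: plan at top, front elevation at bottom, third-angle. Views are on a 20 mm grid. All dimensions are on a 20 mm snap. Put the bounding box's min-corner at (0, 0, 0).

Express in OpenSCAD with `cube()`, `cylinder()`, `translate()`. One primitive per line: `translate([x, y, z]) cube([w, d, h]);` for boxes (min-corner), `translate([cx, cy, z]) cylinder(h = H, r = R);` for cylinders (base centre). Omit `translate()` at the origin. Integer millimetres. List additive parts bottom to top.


cube([340, 300, 40]);
translate([220, 200, 40]) cylinder(h = 100, r = 80);


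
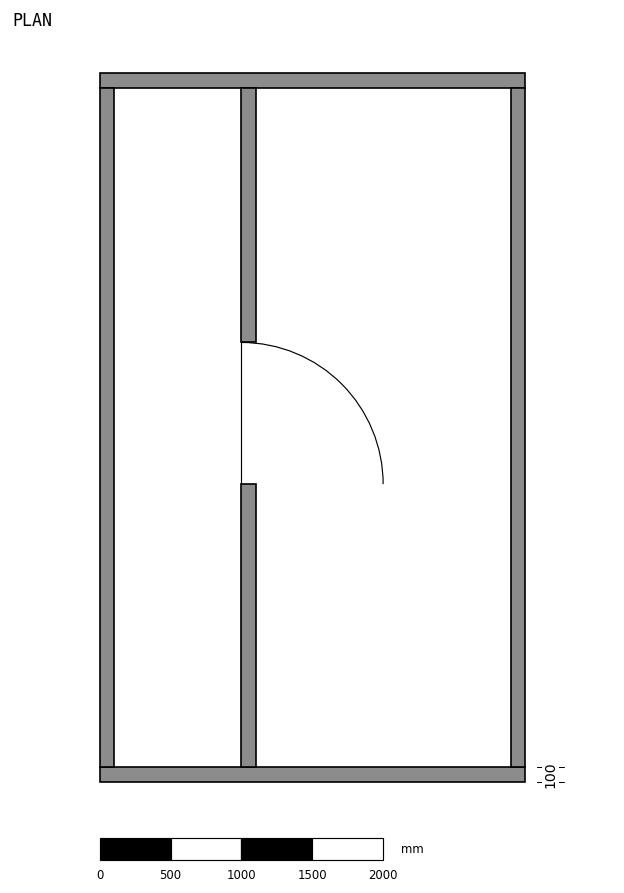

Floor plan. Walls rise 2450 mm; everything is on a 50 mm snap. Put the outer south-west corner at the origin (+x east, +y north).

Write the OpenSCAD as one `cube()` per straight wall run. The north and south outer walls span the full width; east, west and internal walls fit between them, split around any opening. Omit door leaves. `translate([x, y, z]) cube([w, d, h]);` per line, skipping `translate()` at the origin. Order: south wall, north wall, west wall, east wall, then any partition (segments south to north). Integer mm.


cube([3000, 100, 2450]);
translate([0, 4900, 0]) cube([3000, 100, 2450]);
translate([0, 100, 0]) cube([100, 4800, 2450]);
translate([2900, 100, 0]) cube([100, 4800, 2450]);
translate([1000, 100, 0]) cube([100, 2000, 2450]);
translate([1000, 3100, 0]) cube([100, 1800, 2450]);


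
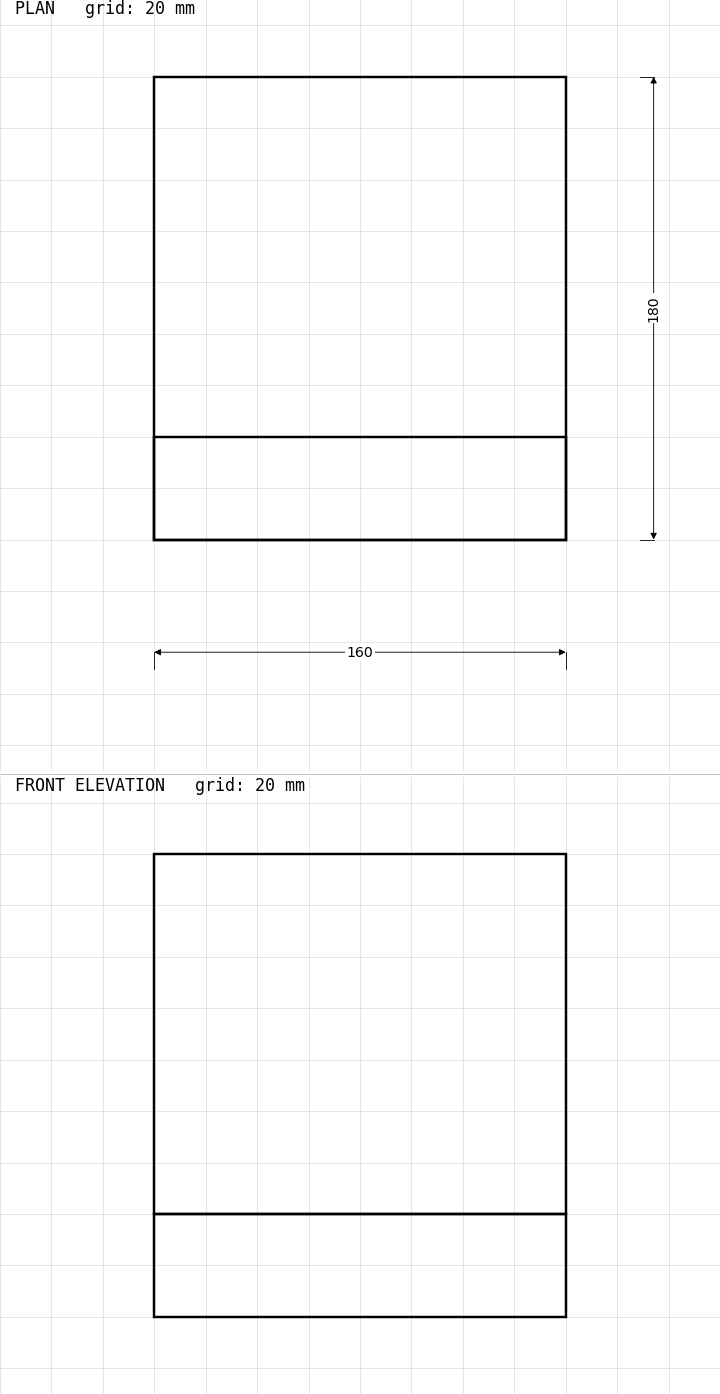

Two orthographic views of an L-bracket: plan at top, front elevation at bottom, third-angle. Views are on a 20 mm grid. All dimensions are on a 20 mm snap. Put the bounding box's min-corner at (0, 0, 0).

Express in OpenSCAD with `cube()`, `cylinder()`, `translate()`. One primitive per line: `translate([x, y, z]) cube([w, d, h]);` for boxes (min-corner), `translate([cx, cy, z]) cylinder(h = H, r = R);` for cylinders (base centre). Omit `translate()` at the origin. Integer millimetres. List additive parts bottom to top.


cube([160, 180, 40]);
translate([0, 0, 40]) cube([160, 40, 140]);
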